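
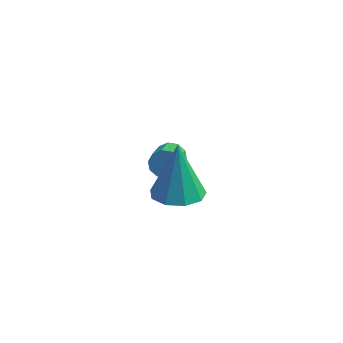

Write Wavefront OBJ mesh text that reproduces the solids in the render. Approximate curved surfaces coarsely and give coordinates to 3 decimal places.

v 2.681 -0.828 2.019
v 3.451 -0.546 1.998
v 2.519 -0.252 3.781
v 3.095 -0.144 1.834
v 2.545 -0.063 1.757
v 2.059 -0.339 1.803
v 1.864 -0.844 1.95
v 2.051 -1.341 2.129
v 2.533 -1.598 2.257
v 3.084 -1.495 2.274
v 3.446 -1.079 2.172
v 1.33 3.09 -0.706
v 1.746 2.95 -0.967
v 1.825 1.97 -0.315
v 1.41 2.11 -0.054
v 1.839 3.122 -0.72
v 1.919 2.142 -0.068
v 1.738 3.282 -0.468
v 1.818 2.302 0.185
v 1.482 3.368 -0.306
v 1.561 2.388 0.346
v 1.167 3.349 -0.298
v 1.247 2.368 0.354
v 0.915 3.23 -0.445
v 0.994 2.25 0.207
v 0.821 3.058 -0.692
v 0.901 2.078 -0.04
v 0.922 2.898 -0.945
v 1.002 1.918 -0.292
v 1.179 2.812 -1.106
v 1.258 1.832 -0.454
v 1.493 2.832 -1.114
v 1.573 1.851 -0.462
f 2 1 4
f 2 4 3
f 4 1 5
f 4 5 3
f 5 1 6
f 5 6 3
f 6 1 7
f 6 7 3
f 7 1 8
f 7 8 3
f 8 1 9
f 8 9 3
f 9 1 10
f 9 10 3
f 10 1 11
f 10 11 3
f 11 1 2
f 11 2 3
f 13 12 16
f 13 16 14
f 14 16 17
f 14 17 15
f 16 12 18
f 16 18 17
f 17 18 19
f 17 19 15
f 18 12 20
f 18 20 19
f 19 20 21
f 19 21 15
f 20 12 22
f 20 22 21
f 21 22 23
f 21 23 15
f 22 12 24
f 22 24 23
f 23 24 25
f 23 25 15
f 24 12 26
f 24 26 25
f 25 26 27
f 25 27 15
f 26 12 28
f 26 28 27
f 27 28 29
f 27 29 15
f 28 12 30
f 28 30 29
f 29 30 31
f 29 31 15
f 30 12 32
f 30 32 31
f 31 32 33
f 31 33 15
f 32 12 13
f 32 13 33
f 33 13 14
f 33 14 15



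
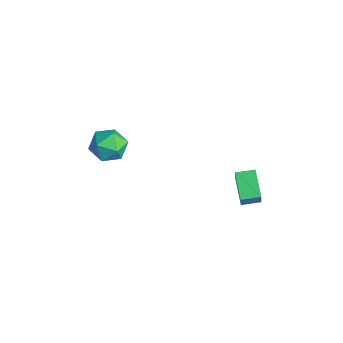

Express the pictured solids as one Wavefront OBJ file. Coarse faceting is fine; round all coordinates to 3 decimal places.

v 2.186 0.612 0.099
v 2.774 0.307 1.252
v 2.427 1.453 0.198
v 3.016 1.148 1.351
v 3.364 0.352 -0.571
v 3.953 0.047 0.582
v 3.606 1.193 -0.472
v 4.194 0.888 0.681
v -2.546 -2.896 -0.72
v -1.632 -3.179 -0.713
v -2.868 -3.901 0.413
v -1.954 -4.184 0.42
v -2.185 -3.308 0.728
v -1.987 -2.687 0.027
v -2.513 -4.393 -0.327
v -2.315 -3.772 -1.028
v -1.612 -4.105 -0.47
v -1.409 -3.434 0.182
v -3.091 -3.646 -0.482
v -2.888 -2.975 0.17
f 2 4 1
f 5 2 1
f 1 4 3
f 3 5 1
f 2 8 4
f 6 2 5
f 6 8 2
f 4 8 3
f 7 5 3
f 3 8 7
f 7 6 5
f 8 6 7
f 9 20 14
f 9 14 10
f 9 10 16
f 9 16 19
f 9 19 20
f 10 14 18
f 14 20 13
f 20 19 11
f 19 16 15
f 16 10 17
f 12 18 13
f 12 13 11
f 12 11 15
f 12 15 17
f 12 17 18
f 13 18 14
f 11 13 20
f 15 11 19
f 17 15 16
f 18 17 10



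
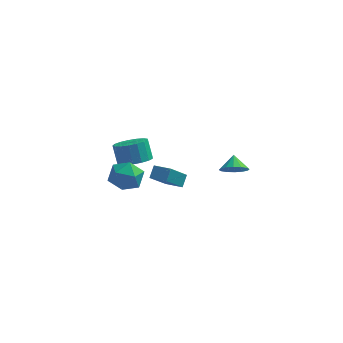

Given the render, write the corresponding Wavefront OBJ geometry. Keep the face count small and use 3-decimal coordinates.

v -0.36 -0.355 -1.751
v -0.962 -1.698 -0.352
v -0.249 0.25 -1.122
v -0.851 -1.093 0.277
v 0.691 -0.687 -1.617
v 0.089 -2.03 -0.218
v 0.802 -0.082 -0.988
v 0.2 -1.425 0.411
v -3.013 3.129 -2.708
v -2.108 3.694 -2.625
v -2.522 4.176 -1.389
v -3.427 3.611 -1.472
v -2.431 4.015 -2.858
v -2.846 4.497 -1.622
v -2.888 4.133 -3.058
v -3.303 4.615 -1.821
v -3.374 4.021 -3.177
v -3.788 4.503 -1.941
v -3.776 3.705 -3.188
v -4.191 4.186 -1.952
v -4.004 3.256 -3.09
v -4.419 3.738 -1.854
v -4.005 2.779 -2.904
v -4.419 3.261 -1.668
v -3.778 2.382 -2.674
v -4.193 2.864 -1.437
v -3.376 2.156 -2.451
v -3.791 2.638 -1.215
v -2.891 2.153 -2.287
v -3.306 2.635 -1.051
v -2.434 2.374 -2.219
v -2.848 2.855 -0.983
v -2.109 2.767 -2.264
v -2.524 3.249 -1.028
v -1.991 3.244 -2.41
v -2.406 3.725 -1.174
v 3.98 -2.523 1.768
v 4.795 -2.376 1.829
v 3.8 -1.797 2.432
v 4.659 -2.12 1.512
v 4.341 -1.972 1.263
v 3.927 -1.972 1.15
v 3.526 -2.119 1.203
v 3.248 -2.375 1.407
v 3.166 -2.67 1.708
v 3.302 -2.926 2.025
v 3.62 -3.074 2.273
v 4.034 -3.074 2.386
v 4.434 -2.927 2.334
v 4.713 -2.671 2.13
v -2.562 -3.48 1.768
v -1.734 -2.824 1.484
v -1.766 -4.836 0.956
v -0.938 -4.18 0.672
v -1.085 -4.453 1.721
v -1.576 -3.615 2.223
v -1.924 -4.045 0.217
v -2.415 -3.207 0.719
v -1.34 -3.174 0.525
v -0.821 -3.425 1.455
v -2.679 -4.235 0.985
v -2.16 -4.486 1.915
f 2 4 1
f 5 2 1
f 1 4 3
f 3 5 1
f 2 8 4
f 6 2 5
f 6 8 2
f 4 8 3
f 7 5 3
f 3 8 7
f 7 6 5
f 8 6 7
f 10 9 13
f 10 13 11
f 11 13 14
f 11 14 12
f 13 9 15
f 13 15 14
f 14 15 16
f 14 16 12
f 15 9 17
f 15 17 16
f 16 17 18
f 16 18 12
f 17 9 19
f 17 19 18
f 18 19 20
f 18 20 12
f 19 9 21
f 19 21 20
f 20 21 22
f 20 22 12
f 21 9 23
f 21 23 22
f 22 23 24
f 22 24 12
f 23 9 25
f 23 25 24
f 24 25 26
f 24 26 12
f 25 9 27
f 25 27 26
f 26 27 28
f 26 28 12
f 27 9 29
f 27 29 28
f 28 29 30
f 28 30 12
f 29 9 31
f 29 31 30
f 30 31 32
f 30 32 12
f 31 9 33
f 31 33 32
f 32 33 34
f 32 34 12
f 33 9 35
f 33 35 34
f 34 35 36
f 34 36 12
f 35 9 10
f 35 10 36
f 36 10 11
f 36 11 12
f 38 37 40
f 38 40 39
f 40 37 41
f 40 41 39
f 41 37 42
f 41 42 39
f 42 37 43
f 42 43 39
f 43 37 44
f 43 44 39
f 44 37 45
f 44 45 39
f 45 37 46
f 45 46 39
f 46 37 47
f 46 47 39
f 47 37 48
f 47 48 39
f 48 37 49
f 48 49 39
f 49 37 50
f 49 50 39
f 50 37 38
f 50 38 39
f 51 62 56
f 51 56 52
f 51 52 58
f 51 58 61
f 51 61 62
f 52 56 60
f 56 62 55
f 62 61 53
f 61 58 57
f 58 52 59
f 54 60 55
f 54 55 53
f 54 53 57
f 54 57 59
f 54 59 60
f 55 60 56
f 53 55 62
f 57 53 61
f 59 57 58
f 60 59 52



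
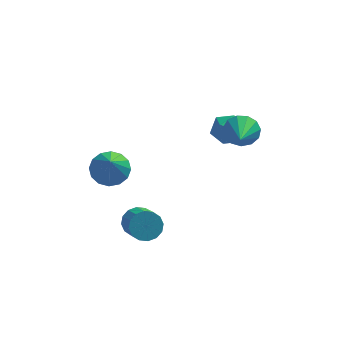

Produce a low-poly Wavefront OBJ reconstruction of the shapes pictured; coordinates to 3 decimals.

v 4.045 0.235 2.106
v 4.807 0.474 2.691
v 3.935 -1.495 2.954
v 4.345 0.635 2.96
v 3.788 0.669 2.958
v 3.313 0.565 2.685
v 3.07 0.357 2.228
v 3.137 0.109 1.732
v 3.492 -0.098 1.355
v 4.022 -0.2 1.217
v 4.56 -0.163 1.36
v 4.934 -0.001 1.74
v 5.026 0.237 2.237
v -1.25 -2.244 -3.344
v -0.546 -1.765 -3.023
v -0.086 -3.197 -1.896
v -0.79 -3.676 -2.216
v -0.906 -1.657 -2.739
v -0.446 -3.089 -1.612
v -1.358 -1.707 -2.618
v -0.898 -3.139 -1.49
v -1.781 -1.9 -2.69
v -1.321 -3.332 -1.562
v -2.062 -2.185 -2.938
v -1.602 -3.617 -1.81
v -2.126 -2.487 -3.295
v -1.666 -3.919 -2.167
v -1.954 -2.723 -3.664
v -1.494 -4.155 -2.537
v -1.594 -2.831 -3.948
v -1.134 -4.263 -2.821
v -1.142 -2.781 -4.07
v -0.682 -4.213 -2.942
v -0.719 -2.588 -3.998
v -0.259 -4.02 -2.87
v -0.438 -2.303 -3.75
v 0.022 -3.735 -2.622
v -0.374 -2.001 -3.393
v 0.086 -3.433 -2.265
v -2.621 -2.596 1.513
v -1.694 -2.149 1.769
v -2.519 -3.824 3.287
v -2.075 -1.835 2.009
v -2.601 -1.724 2.116
v -3.133 -1.847 2.061
v -3.528 -2.17 1.86
v -3.68 -2.608 1.565
v -3.548 -3.042 1.257
v -3.167 -3.357 1.017
v -2.641 -3.467 0.91
v -2.109 -3.345 0.965
v -1.714 -3.021 1.167
v -1.562 -2.583 1.461
v 2.742 3.015 0.663
v 3.641 3.428 0.25
v 3.179 1.452 0.05
v 4.078 1.865 -0.363
v 3.965 1.784 0.7
v 3.695 2.75 1.079
v 3.125 2.13 -0.779
v 2.855 3.096 -0.4
v 3.878 2.881 -0.642
v 4.397 2.668 0.272
v 2.423 2.212 0.028
v 2.942 1.999 0.942
f 2 1 4
f 2 4 3
f 4 1 5
f 4 5 3
f 5 1 6
f 5 6 3
f 6 1 7
f 6 7 3
f 7 1 8
f 7 8 3
f 8 1 9
f 8 9 3
f 9 1 10
f 9 10 3
f 10 1 11
f 10 11 3
f 11 1 12
f 11 12 3
f 12 1 13
f 12 13 3
f 13 1 2
f 13 2 3
f 15 14 18
f 15 18 16
f 16 18 19
f 16 19 17
f 18 14 20
f 18 20 19
f 19 20 21
f 19 21 17
f 20 14 22
f 20 22 21
f 21 22 23
f 21 23 17
f 22 14 24
f 22 24 23
f 23 24 25
f 23 25 17
f 24 14 26
f 24 26 25
f 25 26 27
f 25 27 17
f 26 14 28
f 26 28 27
f 27 28 29
f 27 29 17
f 28 14 30
f 28 30 29
f 29 30 31
f 29 31 17
f 30 14 32
f 30 32 31
f 31 32 33
f 31 33 17
f 32 14 34
f 32 34 33
f 33 34 35
f 33 35 17
f 34 14 36
f 34 36 35
f 35 36 37
f 35 37 17
f 36 14 38
f 36 38 37
f 37 38 39
f 37 39 17
f 38 14 15
f 38 15 39
f 39 15 16
f 39 16 17
f 41 40 43
f 41 43 42
f 43 40 44
f 43 44 42
f 44 40 45
f 44 45 42
f 45 40 46
f 45 46 42
f 46 40 47
f 46 47 42
f 47 40 48
f 47 48 42
f 48 40 49
f 48 49 42
f 49 40 50
f 49 50 42
f 50 40 51
f 50 51 42
f 51 40 52
f 51 52 42
f 52 40 53
f 52 53 42
f 53 40 41
f 53 41 42
f 54 65 59
f 54 59 55
f 54 55 61
f 54 61 64
f 54 64 65
f 55 59 63
f 59 65 58
f 65 64 56
f 64 61 60
f 61 55 62
f 57 63 58
f 57 58 56
f 57 56 60
f 57 60 62
f 57 62 63
f 58 63 59
f 56 58 65
f 60 56 64
f 62 60 61
f 63 62 55



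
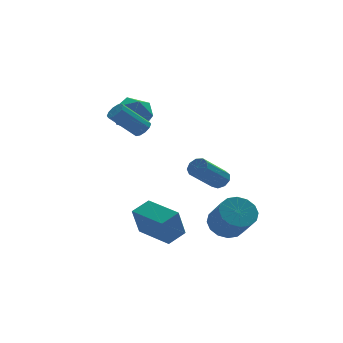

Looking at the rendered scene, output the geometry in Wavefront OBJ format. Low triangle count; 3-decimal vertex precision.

v -1.45 0.491 1.206
v -1.099 0.272 1.582
v -2.458 0.41 2.931
v -2.81 0.629 2.554
v -1.059 0.616 1.587
v -2.419 0.753 2.936
v -1.17 0.912 1.446
v -2.529 1.05 2.794
v -1.387 1.048 1.213
v -2.746 1.185 2.562
v -1.628 0.971 0.977
v -2.988 1.108 2.326
v -1.802 0.71 0.829
v -3.161 0.848 2.178
v -1.841 0.367 0.824
v -3.201 0.504 2.173
v -1.731 0.07 0.966
v -3.09 0.208 2.314
v -1.514 -0.065 1.198
v -2.873 0.072 2.547
v -1.272 0.012 1.434
v -2.632 0.149 2.783
v -1.824 -4.276 -4.523
v -2.305 -4.637 -2.965
v -2.661 -2.434 -4.354
v -3.141 -2.795 -2.796
v -0.839 -3.865 -4.124
v -1.319 -4.226 -2.566
v -1.675 -2.023 -3.955
v -2.156 -2.384 -2.397
v 1.779 -1.608 -1.863
v 2.205 -1.832 -1.506
v 0.788 -2.476 -0.219
v 0.361 -2.252 -0.577
v 2.124 -1.443 -1.401
v 0.706 -2.087 -0.114
v 1.881 -1.132 -1.513
v 0.463 -1.776 -0.226
v 1.59 -1.043 -1.789
v 0.173 -1.688 -0.502
v 1.388 -1.219 -2.099
v -0.03 -1.863 -0.813
v 1.368 -1.576 -2.3
v -0.049 -2.221 -1.013
v 1.541 -1.949 -2.296
v 0.123 -2.593 -1.009
v 1.825 -2.162 -2.09
v 0.407 -2.806 -0.803
v 2.087 -2.115 -1.778
v 0.67 -2.76 -0.491
v -0.906 3.498 1.456
v -0.339 2.686 2.092
v -2.241 2.214 1.008
v -1.674 1.402 1.644
v -2.204 2.306 2.181
v -1.379 3.1 2.458
v -1.201 1.8 0.642
v -0.376 2.594 0.919
v -0.521 1.637 1.589
v -1.141 1.949 2.541
v -1.439 2.951 0.559
v -2.059 3.263 1.511
v 1.848 -2.326 -4.547
v 2.603 -2.761 -5.058
v 2.747 -3.988 -3.805
v 1.992 -3.554 -3.293
v 2.835 -2.413 -4.744
v 2.978 -3.64 -3.491
v 2.803 -2.042 -4.377
v 2.946 -3.269 -3.124
v 2.514 -1.747 -4.056
v 2.658 -2.974 -2.802
v 2.048 -1.608 -3.866
v 2.191 -2.835 -2.612
v 1.528 -1.661 -3.858
v 1.671 -2.888 -2.605
v 1.093 -1.892 -4.035
v 1.237 -3.119 -2.782
v 0.862 -2.24 -4.349
v 1.005 -3.467 -3.096
v 0.894 -2.611 -4.716
v 1.037 -3.838 -3.463
v 1.182 -2.906 -5.038
v 1.326 -4.133 -3.784
v 1.649 -3.045 -5.228
v 1.792 -4.272 -3.974
v 2.169 -2.992 -5.235
v 2.312 -4.219 -3.982
f 2 1 5
f 2 5 3
f 3 5 6
f 3 6 4
f 5 1 7
f 5 7 6
f 6 7 8
f 6 8 4
f 7 1 9
f 7 9 8
f 8 9 10
f 8 10 4
f 9 1 11
f 9 11 10
f 10 11 12
f 10 12 4
f 11 1 13
f 11 13 12
f 12 13 14
f 12 14 4
f 13 1 15
f 13 15 14
f 14 15 16
f 14 16 4
f 15 1 17
f 15 17 16
f 16 17 18
f 16 18 4
f 17 1 19
f 17 19 18
f 18 19 20
f 18 20 4
f 19 1 21
f 19 21 20
f 20 21 22
f 20 22 4
f 21 1 2
f 21 2 22
f 22 2 3
f 22 3 4
f 24 26 23
f 27 24 23
f 23 26 25
f 25 27 23
f 24 30 26
f 28 24 27
f 28 30 24
f 26 30 25
f 29 27 25
f 25 30 29
f 29 28 27
f 30 28 29
f 32 31 35
f 32 35 33
f 33 35 36
f 33 36 34
f 35 31 37
f 35 37 36
f 36 37 38
f 36 38 34
f 37 31 39
f 37 39 38
f 38 39 40
f 38 40 34
f 39 31 41
f 39 41 40
f 40 41 42
f 40 42 34
f 41 31 43
f 41 43 42
f 42 43 44
f 42 44 34
f 43 31 45
f 43 45 44
f 44 45 46
f 44 46 34
f 45 31 47
f 45 47 46
f 46 47 48
f 46 48 34
f 47 31 49
f 47 49 48
f 48 49 50
f 48 50 34
f 49 31 32
f 49 32 50
f 50 32 33
f 50 33 34
f 51 62 56
f 51 56 52
f 51 52 58
f 51 58 61
f 51 61 62
f 52 56 60
f 56 62 55
f 62 61 53
f 61 58 57
f 58 52 59
f 54 60 55
f 54 55 53
f 54 53 57
f 54 57 59
f 54 59 60
f 55 60 56
f 53 55 62
f 57 53 61
f 59 57 58
f 60 59 52
f 64 63 67
f 64 67 65
f 65 67 68
f 65 68 66
f 67 63 69
f 67 69 68
f 68 69 70
f 68 70 66
f 69 63 71
f 69 71 70
f 70 71 72
f 70 72 66
f 71 63 73
f 71 73 72
f 72 73 74
f 72 74 66
f 73 63 75
f 73 75 74
f 74 75 76
f 74 76 66
f 75 63 77
f 75 77 76
f 76 77 78
f 76 78 66
f 77 63 79
f 77 79 78
f 78 79 80
f 78 80 66
f 79 63 81
f 79 81 80
f 80 81 82
f 80 82 66
f 81 63 83
f 81 83 82
f 82 83 84
f 82 84 66
f 83 63 85
f 83 85 84
f 84 85 86
f 84 86 66
f 85 63 87
f 85 87 86
f 86 87 88
f 86 88 66
f 87 63 64
f 87 64 88
f 88 64 65
f 88 65 66



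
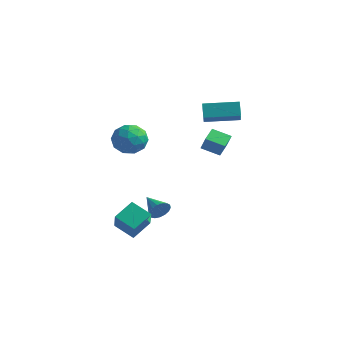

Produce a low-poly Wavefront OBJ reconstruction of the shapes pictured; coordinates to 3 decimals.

v -1.243 -4.706 -3.297
v -1.051 -3.424 -2.504
v -2.26 -3.638 -4.778
v -2.068 -2.356 -3.985
v 0.028 -4.464 -3.995
v 0.22 -3.182 -3.202
v -0.989 -3.396 -5.476
v -0.797 -2.114 -4.683
v 3.48 -0.936 1.764
v 2.449 -1.429 2.219
v 3.2 0.017 2.162
v 2.169 -0.476 2.618
v 4.031 -1.184 2.742
v 3 -1.677 3.198
v 3.751 -0.231 3.141
v 2.72 -0.724 3.596
v 0.634 1.061 3.365
v 0.209 1.46 4.274
v -0.369 2.324 2.341
v -0.794 2.723 3.25
v 2.294 2.497 3.51
v 1.869 2.896 4.419
v 1.291 3.76 2.486
v 0.866 4.159 3.395
v -3.573 0.298 1.509
v -2.627 -0.421 1.497
v -4.573 -0.999 0.503
v -3.627 -1.718 0.491
v -4.207 -1.517 1.508
v -3.589 -0.715 2.13
v -3.611 -0.705 -0.13
v -2.993 0.097 0.492
v -2.651 -1.041 0.484
v -3.019 -1.542 1.497
v -4.181 0.122 0.503
v -4.549 -0.379 1.516
v -3.013 0.053 1.592
v -4.187 -1.473 0.408
v -4.528 -1.354 1.006
v -3.972 -1.777 0.999
v -3.578 -0.12 1.963
v -3.022 -0.543 1.956
v -3.95 -1.187 1.963
v -4.178 -0.877 0.044
v -3.622 -1.3 0.037
v -3.228 0.357 1.001
v -2.672 -0.066 0.994
v -3.25 -0.233 0.037
v -2.47 -0.734 0.989
v -3.058 -1.497 0.398
v -3.048 -0.902 0.033
v -2.685 -0.43 0.398
v -2.687 -1.029 1.584
v -3.274 -1.792 0.993
v -3.615 -1.673 1.59
v -3.252 -1.202 1.956
v -2.7 -1.394 0.989
v -3.926 0.372 1.007
v -4.513 -0.391 0.416
v -3.948 -0.218 0.044
v -3.585 0.253 0.41
v -4.142 0.077 1.602
v -4.73 -0.686 1.011
v -4.515 -0.99 1.602
v -4.152 -0.518 1.967
v -4.5 -0.026 1.011
v -1.044 -0.95 -4.158
v -0.73 -0.664 -3.54
v -2.476 -0.49 -3.642
v -0.726 -0.391 -3.772
v -0.795 -0.245 -4.093
v -0.921 -0.261 -4.429
v -1.075 -0.435 -4.702
v -1.222 -0.727 -4.851
v -1.328 -1.069 -4.841
v -1.369 -1.385 -4.675
v -1.336 -1.6 -4.39
v -1.236 -1.667 -4.052
v -1.091 -1.569 -3.738
v -0.936 -1.33 -3.52
v -0.806 -1.003 -3.449
f 2 4 1
f 5 2 1
f 1 4 3
f 3 5 1
f 2 8 4
f 6 2 5
f 6 8 2
f 4 8 3
f 7 5 3
f 3 8 7
f 7 6 5
f 8 6 7
f 10 12 9
f 13 10 9
f 9 12 11
f 11 13 9
f 10 16 12
f 14 10 13
f 14 16 10
f 12 16 11
f 15 13 11
f 11 16 15
f 15 14 13
f 16 14 15
f 18 20 17
f 21 18 17
f 17 20 19
f 19 21 17
f 18 24 20
f 22 18 21
f 22 24 18
f 20 24 19
f 23 21 19
f 19 24 23
f 23 22 21
f 24 22 23
f 25 62 41
f 62 36 65
f 41 65 30
f 62 65 41
f 25 41 37
f 41 30 42
f 37 42 26
f 41 42 37
f 25 37 46
f 37 26 47
f 46 47 32
f 37 47 46
f 25 46 58
f 46 32 61
f 58 61 35
f 46 61 58
f 25 58 62
f 58 35 66
f 62 66 36
f 58 66 62
f 26 42 53
f 42 30 56
f 53 56 34
f 42 56 53
f 30 65 43
f 65 36 64
f 43 64 29
f 65 64 43
f 36 66 63
f 66 35 59
f 63 59 27
f 66 59 63
f 35 61 60
f 61 32 48
f 60 48 31
f 61 48 60
f 32 47 52
f 47 26 49
f 52 49 33
f 47 49 52
f 28 54 40
f 54 34 55
f 40 55 29
f 54 55 40
f 28 40 38
f 40 29 39
f 38 39 27
f 40 39 38
f 28 38 45
f 38 27 44
f 45 44 31
f 38 44 45
f 28 45 50
f 45 31 51
f 50 51 33
f 45 51 50
f 28 50 54
f 50 33 57
f 54 57 34
f 50 57 54
f 29 55 43
f 55 34 56
f 43 56 30
f 55 56 43
f 27 39 63
f 39 29 64
f 63 64 36
f 39 64 63
f 31 44 60
f 44 27 59
f 60 59 35
f 44 59 60
f 33 51 52
f 51 31 48
f 52 48 32
f 51 48 52
f 34 57 53
f 57 33 49
f 53 49 26
f 57 49 53
f 68 67 70
f 68 70 69
f 70 67 71
f 70 71 69
f 71 67 72
f 71 72 69
f 72 67 73
f 72 73 69
f 73 67 74
f 73 74 69
f 74 67 75
f 74 75 69
f 75 67 76
f 75 76 69
f 76 67 77
f 76 77 69
f 77 67 78
f 77 78 69
f 78 67 79
f 78 79 69
f 79 67 80
f 79 80 69
f 80 67 81
f 80 81 69
f 81 67 68
f 81 68 69



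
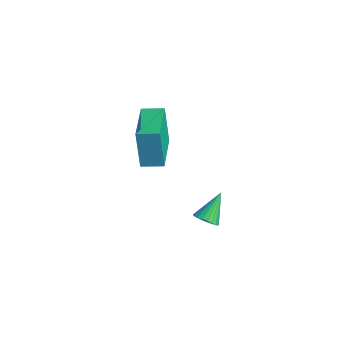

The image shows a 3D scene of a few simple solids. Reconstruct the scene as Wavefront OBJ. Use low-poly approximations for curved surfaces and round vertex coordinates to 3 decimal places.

v 3.965 1.572 -0.218
v 4.233 1.249 0.167
v 3.555 2.468 0.818
v 4.394 1.39 0.11
v 4.491 1.559 0.002
v 4.507 1.73 -0.14
v 4.441 1.876 -0.293
v 4.303 1.977 -0.435
v 4.113 2.016 -0.544
v 3.9 1.987 -0.603
v 3.698 1.896 -0.604
v 3.536 1.754 -0.546
v 3.439 1.586 -0.438
v 3.423 1.415 -0.297
v 3.489 1.268 -0.143
v 3.628 1.167 -0.002
v 3.818 1.128 0.107
v 4.03 1.157 0.167
v -0.31 0.773 -0.066
v -0.57 0.701 1.915
v -2.053 1.873 -0.255
v -2.314 1.801 1.726
v 0.214 1.619 0.034
v -0.047 1.547 2.015
v -1.53 2.719 -0.155
v -1.79 2.647 1.826
f 2 1 4
f 2 4 3
f 4 1 5
f 4 5 3
f 5 1 6
f 5 6 3
f 6 1 7
f 6 7 3
f 7 1 8
f 7 8 3
f 8 1 9
f 8 9 3
f 9 1 10
f 9 10 3
f 10 1 11
f 10 11 3
f 11 1 12
f 11 12 3
f 12 1 13
f 12 13 3
f 13 1 14
f 13 14 3
f 14 1 15
f 14 15 3
f 15 1 16
f 15 16 3
f 16 1 17
f 16 17 3
f 17 1 18
f 17 18 3
f 18 1 2
f 18 2 3
f 20 22 19
f 23 20 19
f 19 22 21
f 21 23 19
f 20 26 22
f 24 20 23
f 24 26 20
f 22 26 21
f 25 23 21
f 21 26 25
f 25 24 23
f 26 24 25



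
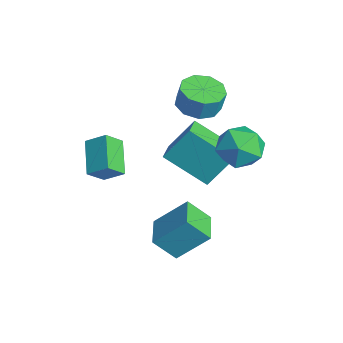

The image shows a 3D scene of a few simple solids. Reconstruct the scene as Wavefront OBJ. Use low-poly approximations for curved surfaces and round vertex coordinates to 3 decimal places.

v -1.169 0.099 2.533
v -0.296 -0.202 2.421
v -0.119 -0.06 3.415
v -0.991 0.241 3.527
v -0.321 0.428 2.335
v -0.144 0.57 3.329
v -0.744 0.903 2.342
v -0.566 1.046 3.336
v -1.365 1.003 2.438
v -1.187 1.146 3.432
v -1.894 0.679 2.579
v -1.717 0.822 3.573
v -2.084 0.084 2.698
v -1.907 0.226 3.692
v -1.845 -0.505 2.74
v -1.668 -0.362 3.734
v -1.29 -0.811 2.685
v -1.113 -0.668 3.679
v -0.678 -0.691 2.559
v -0.501 -0.549 3.553
v 2.01 0.708 3.549
v 2.746 1.213 2.973
v 2.774 -0.793 3.207
v 3.51 -0.288 2.631
v 3.484 -0.165 3.686
v 3.012 0.762 3.897
v 2.508 -0.342 2.283
v 2.036 0.585 2.494
v 3.053 0.564 2.191
v 3.657 0.674 3.058
v 1.863 -0.254 3.122
v 2.467 -0.144 3.989
v -0.384 -4.05 -0.143
v -0.219 -4.781 0.578
v -1.767 -3.636 0.591
v -1.602 -4.367 1.313
v 0.122 -3.373 0.427
v 0.287 -4.104 1.149
v -1.261 -2.959 1.162
v -1.096 -3.69 1.883
v 2.278 -2.083 -2.023
v 1.909 -2.884 -1.096
v 2.716 -0.891 -0.819
v 2.346 -1.693 0.108
v 3.554 -2.607 -1.968
v 3.184 -3.409 -1.041
v 3.991 -1.416 -0.764
v 3.622 -2.217 0.163
v -0.93 -1.445 -0.03
v -0.747 -0.416 1.399
v -1.868 -0.854 -0.336
v -1.685 0.175 1.093
v 0.305 -0.075 -1.173
v 0.488 0.954 0.256
v -0.633 0.516 -1.479
v -0.45 1.545 -0.05
f 2 1 5
f 2 5 3
f 3 5 6
f 3 6 4
f 5 1 7
f 5 7 6
f 6 7 8
f 6 8 4
f 7 1 9
f 7 9 8
f 8 9 10
f 8 10 4
f 9 1 11
f 9 11 10
f 10 11 12
f 10 12 4
f 11 1 13
f 11 13 12
f 12 13 14
f 12 14 4
f 13 1 15
f 13 15 14
f 14 15 16
f 14 16 4
f 15 1 17
f 15 17 16
f 16 17 18
f 16 18 4
f 17 1 19
f 17 19 18
f 18 19 20
f 18 20 4
f 19 1 2
f 19 2 20
f 20 2 3
f 20 3 4
f 21 32 26
f 21 26 22
f 21 22 28
f 21 28 31
f 21 31 32
f 22 26 30
f 26 32 25
f 32 31 23
f 31 28 27
f 28 22 29
f 24 30 25
f 24 25 23
f 24 23 27
f 24 27 29
f 24 29 30
f 25 30 26
f 23 25 32
f 27 23 31
f 29 27 28
f 30 29 22
f 34 36 33
f 37 34 33
f 33 36 35
f 35 37 33
f 34 40 36
f 38 34 37
f 38 40 34
f 36 40 35
f 39 37 35
f 35 40 39
f 39 38 37
f 40 38 39
f 42 44 41
f 45 42 41
f 41 44 43
f 43 45 41
f 42 48 44
f 46 42 45
f 46 48 42
f 44 48 43
f 47 45 43
f 43 48 47
f 47 46 45
f 48 46 47
f 50 52 49
f 53 50 49
f 49 52 51
f 51 53 49
f 50 56 52
f 54 50 53
f 54 56 50
f 52 56 51
f 55 53 51
f 51 56 55
f 55 54 53
f 56 54 55



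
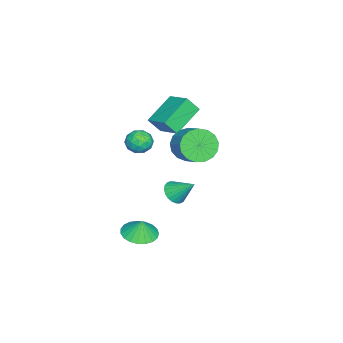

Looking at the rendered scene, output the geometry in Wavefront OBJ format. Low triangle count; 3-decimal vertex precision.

v 0.657 0.705 1.733
v 0.913 0.107 2.583
v -0.959 1.384 2.696
v -0.703 0.787 3.546
v 1.503 1.893 2.314
v 1.759 1.296 3.164
v -0.113 2.573 3.277
v 0.143 1.975 4.127
v 3.634 0.554 -4.176
v 4.615 0.37 -4.234
v 3.726 0.726 -3.184
v 4.6 0.779 -4.304
v 4.418 1.15 -4.351
v 4.1 1.418 -4.368
v 3.702 1.536 -4.352
v 3.292 1.485 -4.305
v 2.941 1.272 -4.236
v 2.71 0.936 -4.156
v 2.639 0.533 -4.08
v 2.74 0.135 -4.02
v 2.995 -0.192 -3.987
v 3.361 -0.389 -3.987
v 3.774 -0.424 -4.019
v 4.163 -0.289 -4.079
v 4.461 -0.008 -4.155
v 3.866 1.094 2.397
v 4.531 0.9 2.726
v 3.249 0.44 3.254
v 3.914 0.246 3.583
v 3.668 0.972 3.616
v 4.049 1.376 3.087
v 3.731 -0.036 2.893
v 4.112 0.368 2.364
v 4.448 0.201 3.033
v 4.409 0.824 3.48
v 3.371 0.516 2.5
v 3.332 1.139 2.947
v 4.252 1.054 2.486
v 3.528 0.286 3.494
v 3.383 0.712 3.513
v 3.774 0.598 3.707
v 3.969 1.334 2.698
v 4.36 1.22 2.892
v 3.853 1.262 3.415
v 3.42 0.12 3.088
v 3.811 0.006 3.282
v 4.006 0.742 2.273
v 4.397 0.628 2.467
v 3.927 0.078 2.565
v 4.594 0.529 2.86
v 4.232 0.145 3.364
v 4.124 -0.021 2.959
v 4.348 0.217 2.647
v 4.571 0.895 3.123
v 4.209 0.511 3.627
v 4.064 0.938 3.646
v 4.288 1.175 3.335
v 4.523 0.485 3.304
v 3.571 0.829 2.353
v 3.209 0.445 2.857
v 3.492 0.165 2.645
v 3.716 0.402 2.334
v 3.548 1.195 2.616
v 3.186 0.811 3.12
v 3.432 1.123 3.333
v 3.656 1.361 3.021
v 3.257 0.855 2.676
v 1.281 2.461 1.452
v 1.832 1.605 1.709
v 2.79 2.443 2.444
v 2.239 3.299 2.188
v 2.035 1.753 1.274
v 2.994 2.591 2.009
v 2.066 2.064 0.88
v 3.025 2.901 1.615
v 1.917 2.465 0.617
v 2.876 3.303 1.353
v 1.622 2.866 0.546
v 2.581 3.703 1.281
v 1.249 3.174 0.682
v 2.208 4.011 1.417
v 0.883 3.318 0.994
v 1.842 4.156 1.729
v 0.608 3.267 1.412
v 1.567 4.104 2.147
v 0.487 3.031 1.839
v 1.446 3.868 2.574
v 0.548 2.664 2.177
v 1.507 3.501 2.912
v 0.777 2.251 2.349
v 1.736 3.088 3.084
v 1.121 1.886 2.316
v 2.08 2.723 3.051
v 1.502 1.653 2.085
v 2.46 2.49 2.82
v -0.611 1.078 -3.895
v -0.229 1.49 -4.421
v -0.429 2.222 -2.865
v -0.511 1.58 -4.47
v -0.809 1.593 -4.432
v -1.076 1.527 -4.312
v -1.273 1.394 -4.129
v -1.369 1.212 -3.91
v -1.35 1.01 -3.688
v -1.218 0.818 -3.498
v -0.993 0.665 -3.369
v -0.711 0.576 -3.319
v -0.413 0.563 -3.357
v -0.146 0.628 -3.477
v 0.051 0.762 -3.661
v 0.147 0.944 -3.88
v 0.128 1.146 -4.101
v -0.004 1.338 -4.291
f 2 4 1
f 5 2 1
f 1 4 3
f 3 5 1
f 2 8 4
f 6 2 5
f 6 8 2
f 4 8 3
f 7 5 3
f 3 8 7
f 7 6 5
f 8 6 7
f 10 9 12
f 10 12 11
f 12 9 13
f 12 13 11
f 13 9 14
f 13 14 11
f 14 9 15
f 14 15 11
f 15 9 16
f 15 16 11
f 16 9 17
f 16 17 11
f 17 9 18
f 17 18 11
f 18 9 19
f 18 19 11
f 19 9 20
f 19 20 11
f 20 9 21
f 20 21 11
f 21 9 22
f 21 22 11
f 22 9 23
f 22 23 11
f 23 9 24
f 23 24 11
f 24 9 25
f 24 25 11
f 25 9 10
f 25 10 11
f 26 63 42
f 63 37 66
f 42 66 31
f 63 66 42
f 26 42 38
f 42 31 43
f 38 43 27
f 42 43 38
f 26 38 47
f 38 27 48
f 47 48 33
f 38 48 47
f 26 47 59
f 47 33 62
f 59 62 36
f 47 62 59
f 26 59 63
f 59 36 67
f 63 67 37
f 59 67 63
f 27 43 54
f 43 31 57
f 54 57 35
f 43 57 54
f 31 66 44
f 66 37 65
f 44 65 30
f 66 65 44
f 37 67 64
f 67 36 60
f 64 60 28
f 67 60 64
f 36 62 61
f 62 33 49
f 61 49 32
f 62 49 61
f 33 48 53
f 48 27 50
f 53 50 34
f 48 50 53
f 29 55 41
f 55 35 56
f 41 56 30
f 55 56 41
f 29 41 39
f 41 30 40
f 39 40 28
f 41 40 39
f 29 39 46
f 39 28 45
f 46 45 32
f 39 45 46
f 29 46 51
f 46 32 52
f 51 52 34
f 46 52 51
f 29 51 55
f 51 34 58
f 55 58 35
f 51 58 55
f 30 56 44
f 56 35 57
f 44 57 31
f 56 57 44
f 28 40 64
f 40 30 65
f 64 65 37
f 40 65 64
f 32 45 61
f 45 28 60
f 61 60 36
f 45 60 61
f 34 52 53
f 52 32 49
f 53 49 33
f 52 49 53
f 35 58 54
f 58 34 50
f 54 50 27
f 58 50 54
f 69 68 72
f 69 72 70
f 70 72 73
f 70 73 71
f 72 68 74
f 72 74 73
f 73 74 75
f 73 75 71
f 74 68 76
f 74 76 75
f 75 76 77
f 75 77 71
f 76 68 78
f 76 78 77
f 77 78 79
f 77 79 71
f 78 68 80
f 78 80 79
f 79 80 81
f 79 81 71
f 80 68 82
f 80 82 81
f 81 82 83
f 81 83 71
f 82 68 84
f 82 84 83
f 83 84 85
f 83 85 71
f 84 68 86
f 84 86 85
f 85 86 87
f 85 87 71
f 86 68 88
f 86 88 87
f 87 88 89
f 87 89 71
f 88 68 90
f 88 90 89
f 89 90 91
f 89 91 71
f 90 68 92
f 90 92 91
f 91 92 93
f 91 93 71
f 92 68 94
f 92 94 93
f 93 94 95
f 93 95 71
f 94 68 69
f 94 69 95
f 95 69 70
f 95 70 71
f 97 96 99
f 97 99 98
f 99 96 100
f 99 100 98
f 100 96 101
f 100 101 98
f 101 96 102
f 101 102 98
f 102 96 103
f 102 103 98
f 103 96 104
f 103 104 98
f 104 96 105
f 104 105 98
f 105 96 106
f 105 106 98
f 106 96 107
f 106 107 98
f 107 96 108
f 107 108 98
f 108 96 109
f 108 109 98
f 109 96 110
f 109 110 98
f 110 96 111
f 110 111 98
f 111 96 112
f 111 112 98
f 112 96 113
f 112 113 98
f 113 96 97
f 113 97 98



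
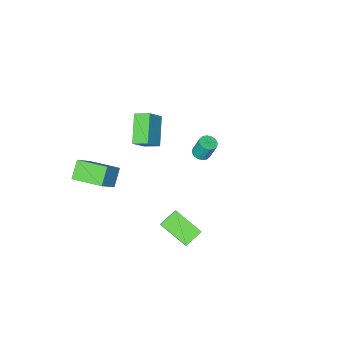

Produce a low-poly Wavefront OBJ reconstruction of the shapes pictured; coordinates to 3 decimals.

v 3.114 -4.872 -1.313
v 4.23 -4.5 -0.156
v 2.211 -3.089 -1.016
v 3.327 -2.717 0.141
v 3.893 -4.323 -2.241
v 5.009 -3.951 -1.084
v 2.99 -2.54 -1.944
v 4.106 -2.168 -0.787
v -3.85 -3.254 -3.442
v -3.357 -2.93 -3.465
v -3.578 -2.502 -2.161
v -4.07 -2.826 -2.138
v -3.579 -2.744 -3.563
v -3.799 -2.316 -2.259
v -3.873 -2.695 -3.629
v -4.093 -2.267 -2.325
v -4.161 -2.795 -3.645
v -4.381 -2.368 -2.341
v -4.366 -3.019 -3.606
v -4.586 -2.591 -2.302
v -4.432 -3.305 -3.524
v -4.652 -2.878 -2.219
v -4.342 -3.578 -3.419
v -4.563 -3.15 -2.115
v -4.121 -3.764 -3.321
v -4.341 -3.336 -2.017
v -3.827 -3.813 -3.255
v -4.047 -3.385 -1.951
v -3.539 -3.712 -3.239
v -3.759 -3.285 -1.935
v -3.334 -3.489 -3.278
v -3.554 -3.061 -1.974
v -3.268 -3.202 -3.361
v -3.488 -2.775 -2.056
v 2.677 1.594 -2.119
v 1.578 1.542 -1.547
v 2.115 3.263 -3.045
v 1.016 3.211 -2.473
v 3.364 2.609 -0.707
v 2.265 2.557 -0.135
v 2.802 4.278 -1.633
v 1.703 4.226 -1.061
v 0.703 -1.145 1.881
v -0.322 -2.399 3.089
v 1.675 -0.935 2.923
v 0.65 -2.189 4.131
v 1.25 -1.931 1.529
v 0.225 -3.185 2.737
v 2.222 -1.721 2.571
v 1.197 -2.975 3.779
f 2 4 1
f 5 2 1
f 1 4 3
f 3 5 1
f 2 8 4
f 6 2 5
f 6 8 2
f 4 8 3
f 7 5 3
f 3 8 7
f 7 6 5
f 8 6 7
f 10 9 13
f 10 13 11
f 11 13 14
f 11 14 12
f 13 9 15
f 13 15 14
f 14 15 16
f 14 16 12
f 15 9 17
f 15 17 16
f 16 17 18
f 16 18 12
f 17 9 19
f 17 19 18
f 18 19 20
f 18 20 12
f 19 9 21
f 19 21 20
f 20 21 22
f 20 22 12
f 21 9 23
f 21 23 22
f 22 23 24
f 22 24 12
f 23 9 25
f 23 25 24
f 24 25 26
f 24 26 12
f 25 9 27
f 25 27 26
f 26 27 28
f 26 28 12
f 27 9 29
f 27 29 28
f 28 29 30
f 28 30 12
f 29 9 31
f 29 31 30
f 30 31 32
f 30 32 12
f 31 9 33
f 31 33 32
f 32 33 34
f 32 34 12
f 33 9 10
f 33 10 34
f 34 10 11
f 34 11 12
f 36 38 35
f 39 36 35
f 35 38 37
f 37 39 35
f 36 42 38
f 40 36 39
f 40 42 36
f 38 42 37
f 41 39 37
f 37 42 41
f 41 40 39
f 42 40 41
f 44 46 43
f 47 44 43
f 43 46 45
f 45 47 43
f 44 50 46
f 48 44 47
f 48 50 44
f 46 50 45
f 49 47 45
f 45 50 49
f 49 48 47
f 50 48 49



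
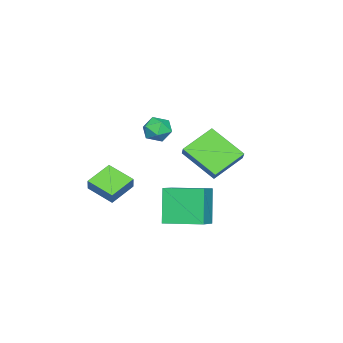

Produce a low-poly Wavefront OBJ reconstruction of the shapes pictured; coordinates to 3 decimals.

v 2.319 -2.29 -1.652
v 2.667 -2.107 -0.944
v 2.597 -0.862 -2.157
v 2.944 -0.679 -1.449
v 3.656 -2.741 -2.191
v 4.003 -2.558 -1.483
v 3.933 -1.313 -2.696
v 4.281 -1.13 -1.988
v 4.283 4.046 0.344
v 3.984 2.312 1.472
v 2.869 4.841 1.191
v 2.57 3.107 2.319
v 4.79 4.333 0.921
v 4.491 2.599 2.049
v 3.376 5.128 1.768
v 3.077 3.394 2.896
v -0.236 -0.304 0.317
v 0.342 0.11 0.726
v 0.318 -1.45 0.694
v 0.896 -1.036 1.103
v 0.12 -1.029 1.37
v -0.222 -0.321 1.137
v 0.882 -1.019 0.283
v 0.54 -0.311 0.05
v 1.033 -0.332 0.705
v 0.562 -0.338 1.377
v 0.098 -1.002 0.043
v -0.373 -1.008 0.715
v 2.854 1.225 -3.994
v 1.962 0.842 -2.166
v 2.548 3.214 -3.727
v 1.656 2.831 -1.898
v 4.064 1.329 -3.382
v 3.172 0.946 -1.553
v 3.758 3.318 -3.114
v 2.866 2.935 -1.286
f 2 4 1
f 5 2 1
f 1 4 3
f 3 5 1
f 2 8 4
f 6 2 5
f 6 8 2
f 4 8 3
f 7 5 3
f 3 8 7
f 7 6 5
f 8 6 7
f 10 12 9
f 13 10 9
f 9 12 11
f 11 13 9
f 10 16 12
f 14 10 13
f 14 16 10
f 12 16 11
f 15 13 11
f 11 16 15
f 15 14 13
f 16 14 15
f 17 28 22
f 17 22 18
f 17 18 24
f 17 24 27
f 17 27 28
f 18 22 26
f 22 28 21
f 28 27 19
f 27 24 23
f 24 18 25
f 20 26 21
f 20 21 19
f 20 19 23
f 20 23 25
f 20 25 26
f 21 26 22
f 19 21 28
f 23 19 27
f 25 23 24
f 26 25 18
f 30 32 29
f 33 30 29
f 29 32 31
f 31 33 29
f 30 36 32
f 34 30 33
f 34 36 30
f 32 36 31
f 35 33 31
f 31 36 35
f 35 34 33
f 36 34 35



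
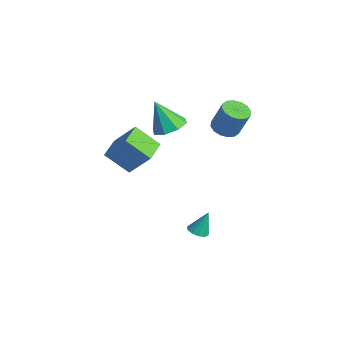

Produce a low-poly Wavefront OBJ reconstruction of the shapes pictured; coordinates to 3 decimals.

v -1.386 -3.815 0.766
v -2.321 -4.87 1.932
v -2.455 -2.728 0.892
v -3.39 -3.783 2.059
v -0.37 -2.997 2.321
v -1.305 -4.052 3.488
v -1.439 -1.91 2.448
v -2.374 -2.965 3.614
v 0.032 -0.328 -4.364
v 0.544 0.043 -4.553
v 0.128 0.268 -2.936
v 0.238 0.245 -4.617
v -0.133 0.265 -4.601
v -0.451 0.097 -4.509
v -0.616 -0.207 -4.371
v -0.575 -0.549 -4.231
v -0.342 -0.821 -4.133
v 0.011 -0.936 -4.108
v 0.37 -0.859 -4.164
v 0.622 -0.613 -4.284
v 0.687 -0.277 -4.429
v -1.387 2.017 2.642
v -0.834 2.594 2.324
v -0.28 2.999 4.02
v -0.833 2.423 4.338
v -1.21 2.821 2.392
v -0.657 3.226 4.089
v -1.634 2.833 2.528
v -1.08 3.238 4.224
v -1.992 2.627 2.694
v -1.438 3.032 4.39
v -2.187 2.257 2.846
v -1.634 2.662 4.542
v -2.168 1.823 2.943
v -1.615 2.228 4.64
v -1.94 1.441 2.96
v -1.386 1.846 4.656
v -1.563 1.214 2.891
v -1.01 1.619 4.588
v -1.14 1.202 2.756
v -0.586 1.607 4.452
v -0.782 1.408 2.59
v -0.228 1.813 4.286
v -0.586 1.778 2.438
v -0.033 2.183 4.134
v -0.605 2.212 2.34
v -0.052 2.617 4.037
v -3.159 -0.505 2.377
v -2.159 -0.477 2.756
v -3.841 -1.115 4.223
v -2.549 0.237 2.848
v -3.296 0.517 2.664
v -3.963 0.198 2.312
v -4.159 -0.533 1.998
v -3.769 -1.247 1.906
v -3.022 -1.526 2.09
v -2.355 -1.207 2.442
f 2 4 1
f 5 2 1
f 1 4 3
f 3 5 1
f 2 8 4
f 6 2 5
f 6 8 2
f 4 8 3
f 7 5 3
f 3 8 7
f 7 6 5
f 8 6 7
f 10 9 12
f 10 12 11
f 12 9 13
f 12 13 11
f 13 9 14
f 13 14 11
f 14 9 15
f 14 15 11
f 15 9 16
f 15 16 11
f 16 9 17
f 16 17 11
f 17 9 18
f 17 18 11
f 18 9 19
f 18 19 11
f 19 9 20
f 19 20 11
f 20 9 21
f 20 21 11
f 21 9 10
f 21 10 11
f 23 22 26
f 23 26 24
f 24 26 27
f 24 27 25
f 26 22 28
f 26 28 27
f 27 28 29
f 27 29 25
f 28 22 30
f 28 30 29
f 29 30 31
f 29 31 25
f 30 22 32
f 30 32 31
f 31 32 33
f 31 33 25
f 32 22 34
f 32 34 33
f 33 34 35
f 33 35 25
f 34 22 36
f 34 36 35
f 35 36 37
f 35 37 25
f 36 22 38
f 36 38 37
f 37 38 39
f 37 39 25
f 38 22 40
f 38 40 39
f 39 40 41
f 39 41 25
f 40 22 42
f 40 42 41
f 41 42 43
f 41 43 25
f 42 22 44
f 42 44 43
f 43 44 45
f 43 45 25
f 44 22 46
f 44 46 45
f 45 46 47
f 45 47 25
f 46 22 23
f 46 23 47
f 47 23 24
f 47 24 25
f 49 48 51
f 49 51 50
f 51 48 52
f 51 52 50
f 52 48 53
f 52 53 50
f 53 48 54
f 53 54 50
f 54 48 55
f 54 55 50
f 55 48 56
f 55 56 50
f 56 48 57
f 56 57 50
f 57 48 49
f 57 49 50



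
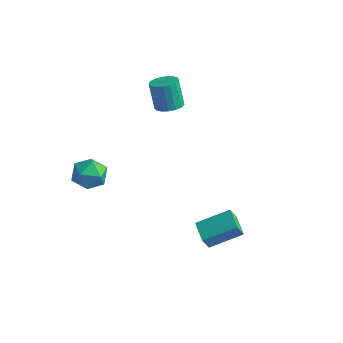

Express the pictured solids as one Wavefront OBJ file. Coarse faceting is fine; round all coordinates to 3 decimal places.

v -1.616 3.783 1.48
v -1.035 4.06 1.628
v -1.484 4.314 2.909
v -2.064 4.037 2.76
v -1.208 4.301 1.52
v -1.657 4.555 2.8
v -1.475 4.423 1.402
v -1.923 4.677 2.682
v -1.773 4.399 1.303
v -2.222 4.653 2.583
v -2.036 4.233 1.243
v -2.485 4.487 2.523
v -2.202 3.965 1.238
v -2.651 4.219 2.518
v -2.234 3.655 1.289
v -2.683 3.909 2.569
v -2.124 3.374 1.383
v -2.573 3.628 2.663
v -1.898 3.187 1.499
v -2.347 3.441 2.779
v -1.607 3.136 1.611
v -2.056 3.39 2.891
v -1.318 3.234 1.693
v -1.767 3.488 2.973
v -1.097 3.457 1.726
v -1.546 3.711 3.006
v -0.995 3.756 1.703
v -1.444 4.009 2.983
v 1.755 0.995 -3.197
v 1.636 0.641 -2.455
v 2.837 2.006 -2.54
v 2.718 1.653 -1.799
v 2.522 0.307 -3.401
v 2.403 -0.046 -2.66
v 3.604 1.319 -2.745
v 3.485 0.965 -2.003
v -2.777 -0.063 -0.694
v -2.112 -0.61 -0.656
v -3.448 -0.81 0.276
v -2.783 -1.357 0.314
v -2.696 -0.552 0.61
v -2.281 -0.091 0.011
v -3.279 -1.329 -0.391
v -2.864 -0.868 -0.99
v -2.422 -1.393 -0.469
v -2.062 -0.913 0.15
v -3.498 -0.507 -0.53
v -3.138 -0.027 0.089
f 2 1 5
f 2 5 3
f 3 5 6
f 3 6 4
f 5 1 7
f 5 7 6
f 6 7 8
f 6 8 4
f 7 1 9
f 7 9 8
f 8 9 10
f 8 10 4
f 9 1 11
f 9 11 10
f 10 11 12
f 10 12 4
f 11 1 13
f 11 13 12
f 12 13 14
f 12 14 4
f 13 1 15
f 13 15 14
f 14 15 16
f 14 16 4
f 15 1 17
f 15 17 16
f 16 17 18
f 16 18 4
f 17 1 19
f 17 19 18
f 18 19 20
f 18 20 4
f 19 1 21
f 19 21 20
f 20 21 22
f 20 22 4
f 21 1 23
f 21 23 22
f 22 23 24
f 22 24 4
f 23 1 25
f 23 25 24
f 24 25 26
f 24 26 4
f 25 1 27
f 25 27 26
f 26 27 28
f 26 28 4
f 27 1 2
f 27 2 28
f 28 2 3
f 28 3 4
f 30 32 29
f 33 30 29
f 29 32 31
f 31 33 29
f 30 36 32
f 34 30 33
f 34 36 30
f 32 36 31
f 35 33 31
f 31 36 35
f 35 34 33
f 36 34 35
f 37 48 42
f 37 42 38
f 37 38 44
f 37 44 47
f 37 47 48
f 38 42 46
f 42 48 41
f 48 47 39
f 47 44 43
f 44 38 45
f 40 46 41
f 40 41 39
f 40 39 43
f 40 43 45
f 40 45 46
f 41 46 42
f 39 41 48
f 43 39 47
f 45 43 44
f 46 45 38



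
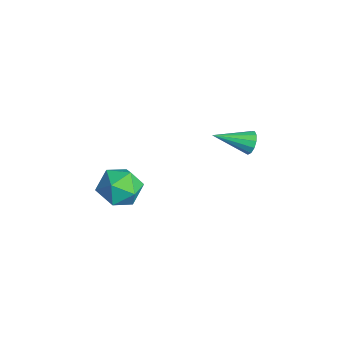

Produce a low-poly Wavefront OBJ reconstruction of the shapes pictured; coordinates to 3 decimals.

v -3.057 2.76 -1.104
v -2.65 2.858 -0.66
v -3.423 1.16 -0.416
v -2.95 2.977 -0.544
v -3.285 3.027 -0.605
v -3.547 2.992 -0.824
v -3.654 2.884 -1.133
v -3.571 2.737 -1.432
v -3.325 2.597 -1.627
v -2.994 2.509 -1.656
v -2.683 2.5 -1.51
v -2.491 2.575 -1.235
v -2.479 2.708 -0.918
v -3.131 -1.977 -2.556
v -2.652 -2.63 -3.291
v -3.848 -3.39 -1.769
v -3.369 -4.043 -2.504
v -2.762 -3.515 -1.763
v -2.319 -2.642 -2.249
v -4.181 -3.378 -2.811
v -3.738 -2.505 -3.297
v -3.301 -3.495 -3.448
v -2.424 -3.58 -2.801
v -4.076 -2.44 -2.259
v -3.199 -2.525 -1.612
f 2 1 4
f 2 4 3
f 4 1 5
f 4 5 3
f 5 1 6
f 5 6 3
f 6 1 7
f 6 7 3
f 7 1 8
f 7 8 3
f 8 1 9
f 8 9 3
f 9 1 10
f 9 10 3
f 10 1 11
f 10 11 3
f 11 1 12
f 11 12 3
f 12 1 13
f 12 13 3
f 13 1 2
f 13 2 3
f 14 25 19
f 14 19 15
f 14 15 21
f 14 21 24
f 14 24 25
f 15 19 23
f 19 25 18
f 25 24 16
f 24 21 20
f 21 15 22
f 17 23 18
f 17 18 16
f 17 16 20
f 17 20 22
f 17 22 23
f 18 23 19
f 16 18 25
f 20 16 24
f 22 20 21
f 23 22 15



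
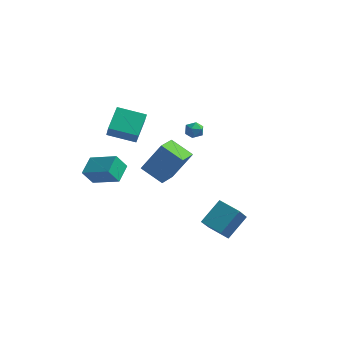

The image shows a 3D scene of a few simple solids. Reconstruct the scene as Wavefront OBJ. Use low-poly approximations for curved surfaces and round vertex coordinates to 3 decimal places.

v -2.418 -4.017 1.817
v -2.394 -2.848 2.287
v -4.076 -3.699 1.11
v -4.052 -2.53 1.58
v -1.948 -3.65 0.88
v -1.924 -2.481 1.35
v -3.606 -3.332 0.173
v -3.582 -2.163 0.643
v -0.462 4.437 0.727
v 0.161 4.348 0.683
v -0.621 3.472 0.437
v 0.002 3.383 0.393
v -0.265 3.463 0.958
v -0.167 4.06 1.138
v -0.293 3.76 -0.018
v -0.195 4.357 0.162
v 0.265 3.93 0.222
v 0.282 3.746 0.825
v -0.742 4.074 0.295
v -0.725 3.89 0.898
v -3.56 -1.303 2.763
v -3.572 0.107 3.6
v -1.923 -1.042 2.344
v -1.934 0.368 3.181
v -3.226 -1.868 3.719
v -3.237 -0.458 4.556
v -1.588 -1.607 3.3
v -1.6 -0.197 4.137
v 2.008 -0.189 -4.435
v 1.927 -1.326 -3.16
v 2.678 1.021 -3.315
v 2.597 -0.116 -2.039
v 3.303 -0.624 -4.741
v 3.222 -1.761 -3.465
v 3.973 0.586 -3.62
v 3.892 -0.551 -2.345
v -0.782 1.713 -2.109
v -0.898 0.285 -1.7
v -2.165 2.031 -1.391
v -2.281 0.603 -0.982
v 0.281 2.157 -0.258
v 0.165 0.729 0.151
v -1.102 2.475 0.46
v -1.218 1.047 0.869
f 2 4 1
f 5 2 1
f 1 4 3
f 3 5 1
f 2 8 4
f 6 2 5
f 6 8 2
f 4 8 3
f 7 5 3
f 3 8 7
f 7 6 5
f 8 6 7
f 9 20 14
f 9 14 10
f 9 10 16
f 9 16 19
f 9 19 20
f 10 14 18
f 14 20 13
f 20 19 11
f 19 16 15
f 16 10 17
f 12 18 13
f 12 13 11
f 12 11 15
f 12 15 17
f 12 17 18
f 13 18 14
f 11 13 20
f 15 11 19
f 17 15 16
f 18 17 10
f 22 24 21
f 25 22 21
f 21 24 23
f 23 25 21
f 22 28 24
f 26 22 25
f 26 28 22
f 24 28 23
f 27 25 23
f 23 28 27
f 27 26 25
f 28 26 27
f 30 32 29
f 33 30 29
f 29 32 31
f 31 33 29
f 30 36 32
f 34 30 33
f 34 36 30
f 32 36 31
f 35 33 31
f 31 36 35
f 35 34 33
f 36 34 35
f 38 40 37
f 41 38 37
f 37 40 39
f 39 41 37
f 38 44 40
f 42 38 41
f 42 44 38
f 40 44 39
f 43 41 39
f 39 44 43
f 43 42 41
f 44 42 43



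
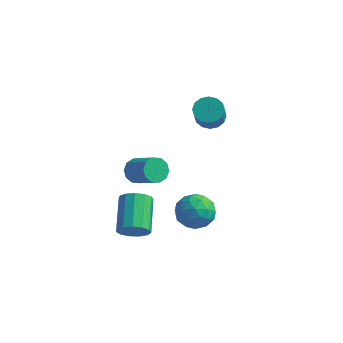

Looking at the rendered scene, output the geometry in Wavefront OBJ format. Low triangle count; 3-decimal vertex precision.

v -0.859 4.169 1.209
v -0.248 3.937 0.747
v 0.389 2.739 2.189
v -0.221 2.971 2.651
v -0.106 4.265 0.956
v 0.531 3.067 2.398
v -0.165 4.567 1.233
v 0.472 3.369 2.675
v -0.41 4.762 1.503
v 0.227 3.565 2.946
v -0.775 4.799 1.695
v -0.138 3.601 3.137
v -1.163 4.666 1.756
v -0.526 3.469 3.199
v -1.469 4.401 1.671
v -0.832 3.203 3.113
v -1.611 4.073 1.462
v -0.974 2.875 2.904
v -1.552 3.771 1.185
v -0.915 2.573 2.627
v -1.307 3.575 0.914
v -0.67 2.378 2.357
v -0.942 3.539 0.723
v -0.305 2.341 2.165
v -0.554 3.671 0.661
v 0.083 2.474 2.104
v -2.538 0.07 -1.06
v -2.195 -0.161 -1.698
v -0.799 -0.52 -0.817
v -1.142 -0.29 -0.18
v -2.111 0.298 -1.646
v -0.714 -0.061 -0.765
v -2.189 0.67 -1.369
v -0.793 0.311 -0.488
v -2.401 0.812 -0.975
v -1.005 0.453 -0.094
v -2.666 0.671 -0.613
v -1.269 0.312 0.268
v -2.881 0.3 -0.423
v -1.485 -0.059 0.458
v -2.966 -0.159 -0.475
v -1.569 -0.518 0.406
v -2.887 -0.531 -0.752
v -1.491 -0.89 0.129
v -2.675 -0.673 -1.146
v -1.279 -1.032 -0.265
v -2.411 -0.532 -1.508
v -1.014 -0.891 -0.627
v -0.773 -2.839 -2.919
v -0.074 -2.364 -3.018
v -0.969 -0.827 -1.96
v -1.667 -1.301 -1.861
v -0.356 -2.27 -3.394
v -1.251 -0.732 -2.336
v -0.77 -2.356 -3.619
v -1.665 -0.818 -2.56
v -1.185 -2.595 -3.621
v -2.08 -1.058 -2.563
v -1.469 -2.912 -3.401
v -2.364 -1.375 -2.343
v -1.532 -3.206 -3.028
v -2.426 -1.668 -1.969
v -1.353 -3.383 -2.62
v -2.248 -1.845 -1.562
v -0.991 -3.387 -2.307
v -1.885 -1.849 -1.249
v -0.559 -3.217 -2.189
v -1.454 -1.68 -1.13
v -0.195 -2.927 -2.302
v -1.09 -1.39 -1.244
v -0.014 -2.609 -2.611
v -0.909 -1.072 -1.553
v -0.061 1.061 -3.312
v 0.946 1.4 -3.053
v 0.394 -0.6 -2.907
v 1.401 -0.261 -2.648
v 0.551 0.019 -2.019
v 0.27 1.046 -2.27
v 1.07 -0.246 -3.69
v 0.789 0.781 -3.941
v 1.645 0.592 -3.287
v 1.324 0.756 -2.254
v 0.016 0.044 -3.706
v -0.305 0.208 -2.673
v 0.402 1.376 -3.218
v 0.938 -0.576 -2.742
v 0.438 -0.412 -2.372
v 1.03 -0.212 -2.22
v 0.005 1.168 -2.758
v 0.597 1.368 -2.606
v 0.365 0.556 -1.998
v 0.743 -0.568 -3.354
v 1.335 -0.368 -3.202
v 0.31 1.012 -3.74
v 0.902 1.212 -3.588
v 0.975 0.244 -3.962
v 1.405 1.101 -3.203
v 1.673 0.125 -2.965
v 1.478 0.133 -3.578
v 1.313 0.737 -3.725
v 1.217 1.197 -2.596
v 1.484 0.221 -2.358
v 0.985 0.386 -1.989
v 0.819 0.989 -2.136
v 1.628 0.723 -2.734
v -0.144 0.579 -3.602
v 0.123 -0.397 -3.364
v 0.521 -0.189 -3.824
v 0.355 0.414 -3.971
v -0.333 0.675 -2.995
v -0.065 -0.301 -2.757
v 0.027 0.063 -2.235
v -0.138 0.667 -2.382
v -0.288 0.077 -3.226
f 2 1 5
f 2 5 3
f 3 5 6
f 3 6 4
f 5 1 7
f 5 7 6
f 6 7 8
f 6 8 4
f 7 1 9
f 7 9 8
f 8 9 10
f 8 10 4
f 9 1 11
f 9 11 10
f 10 11 12
f 10 12 4
f 11 1 13
f 11 13 12
f 12 13 14
f 12 14 4
f 13 1 15
f 13 15 14
f 14 15 16
f 14 16 4
f 15 1 17
f 15 17 16
f 16 17 18
f 16 18 4
f 17 1 19
f 17 19 18
f 18 19 20
f 18 20 4
f 19 1 21
f 19 21 20
f 20 21 22
f 20 22 4
f 21 1 23
f 21 23 22
f 22 23 24
f 22 24 4
f 23 1 25
f 23 25 24
f 24 25 26
f 24 26 4
f 25 1 2
f 25 2 26
f 26 2 3
f 26 3 4
f 28 27 31
f 28 31 29
f 29 31 32
f 29 32 30
f 31 27 33
f 31 33 32
f 32 33 34
f 32 34 30
f 33 27 35
f 33 35 34
f 34 35 36
f 34 36 30
f 35 27 37
f 35 37 36
f 36 37 38
f 36 38 30
f 37 27 39
f 37 39 38
f 38 39 40
f 38 40 30
f 39 27 41
f 39 41 40
f 40 41 42
f 40 42 30
f 41 27 43
f 41 43 42
f 42 43 44
f 42 44 30
f 43 27 45
f 43 45 44
f 44 45 46
f 44 46 30
f 45 27 47
f 45 47 46
f 46 47 48
f 46 48 30
f 47 27 28
f 47 28 48
f 48 28 29
f 48 29 30
f 50 49 53
f 50 53 51
f 51 53 54
f 51 54 52
f 53 49 55
f 53 55 54
f 54 55 56
f 54 56 52
f 55 49 57
f 55 57 56
f 56 57 58
f 56 58 52
f 57 49 59
f 57 59 58
f 58 59 60
f 58 60 52
f 59 49 61
f 59 61 60
f 60 61 62
f 60 62 52
f 61 49 63
f 61 63 62
f 62 63 64
f 62 64 52
f 63 49 65
f 63 65 64
f 64 65 66
f 64 66 52
f 65 49 67
f 65 67 66
f 66 67 68
f 66 68 52
f 67 49 69
f 67 69 68
f 68 69 70
f 68 70 52
f 69 49 71
f 69 71 70
f 70 71 72
f 70 72 52
f 71 49 50
f 71 50 72
f 72 50 51
f 72 51 52
f 73 110 89
f 110 84 113
f 89 113 78
f 110 113 89
f 73 89 85
f 89 78 90
f 85 90 74
f 89 90 85
f 73 85 94
f 85 74 95
f 94 95 80
f 85 95 94
f 73 94 106
f 94 80 109
f 106 109 83
f 94 109 106
f 73 106 110
f 106 83 114
f 110 114 84
f 106 114 110
f 74 90 101
f 90 78 104
f 101 104 82
f 90 104 101
f 78 113 91
f 113 84 112
f 91 112 77
f 113 112 91
f 84 114 111
f 114 83 107
f 111 107 75
f 114 107 111
f 83 109 108
f 109 80 96
f 108 96 79
f 109 96 108
f 80 95 100
f 95 74 97
f 100 97 81
f 95 97 100
f 76 102 88
f 102 82 103
f 88 103 77
f 102 103 88
f 76 88 86
f 88 77 87
f 86 87 75
f 88 87 86
f 76 86 93
f 86 75 92
f 93 92 79
f 86 92 93
f 76 93 98
f 93 79 99
f 98 99 81
f 93 99 98
f 76 98 102
f 98 81 105
f 102 105 82
f 98 105 102
f 77 103 91
f 103 82 104
f 91 104 78
f 103 104 91
f 75 87 111
f 87 77 112
f 111 112 84
f 87 112 111
f 79 92 108
f 92 75 107
f 108 107 83
f 92 107 108
f 81 99 100
f 99 79 96
f 100 96 80
f 99 96 100
f 82 105 101
f 105 81 97
f 101 97 74
f 105 97 101



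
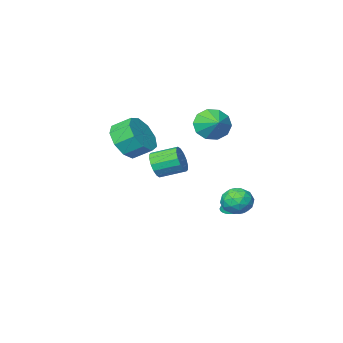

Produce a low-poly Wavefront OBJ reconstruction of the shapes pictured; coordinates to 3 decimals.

v 0.943 -2.069 0.254
v 1.408 -1.841 0.851
v 0.401 -1.024 1.323
v -0.063 -1.251 0.726
v 1.484 -1.575 0.551
v 0.477 -0.757 1.023
v 1.415 -1.44 0.171
v 0.408 -0.623 0.643
v 1.219 -1.474 -0.187
v 0.213 -0.657 0.285
v 0.95 -1.667 -0.427
v -0.057 -0.85 0.046
v 0.679 -1.968 -0.484
v -0.328 -1.151 -0.012
v 0.479 -2.296 -0.343
v -0.528 -1.479 0.129
v 0.403 -2.563 -0.043
v -0.604 -1.745 0.429
v 0.472 -2.697 0.337
v -0.535 -1.88 0.809
v 0.667 -2.663 0.695
v -0.339 -1.846 1.167
v 0.937 -2.47 0.934
v -0.07 -1.653 1.407
v 1.208 -2.169 0.992
v 0.201 -1.352 1.464
v 3.757 -0.136 2.923
v 4.565 0.002 3.657
v 3.911 0.674 4.25
v 3.103 0.536 3.517
v 4.614 0.525 3.118
v 3.96 1.197 3.712
v 4.262 0.739 2.489
v 3.608 1.411 3.082
v 3.674 0.543 2.062
v 3.02 1.216 2.656
v 3.124 0.03 2.039
v 2.471 0.702 2.632
v 2.871 -0.561 2.429
v 2.217 0.111 3.023
v 3.032 -0.954 3.05
v 2.378 -0.281 3.644
v 3.532 -0.963 3.612
v 2.878 -0.291 4.206
v 4.138 -0.586 3.852
v 3.484 0.086 4.446
v -2.193 -1.932 2.423
v -1.59 -2.374 3.072
v -1.947 -0.928 2.877
v -1.262 -2.23 2.576
v -1.289 -1.973 2.022
v -1.662 -1.7 1.62
v -2.238 -1.516 1.526
v -2.796 -1.491 1.774
v -3.125 -1.634 2.269
v -3.097 -1.892 2.824
v -2.725 -2.165 3.225
v -2.149 -2.349 3.32
v -3.015 0.239 -1.76
v -2.437 0.7 -1.296
v -2.003 -0.1 -2.684
v -1.425 0.361 -2.22
v -1.754 -0.38 -1.897
v -2.379 -0.171 -1.325
v -2.061 0.771 -2.655
v -2.686 0.98 -2.083
v -1.847 1.028 -1.849
v -1.657 0.316 -1.38
v -2.783 0.284 -2.6
v -2.593 -0.428 -2.131
v -2.815 0.499 -1.447
v -1.625 0.101 -2.533
v -1.818 -0.335 -2.343
v -1.479 -0.064 -2.07
v -2.781 -0.012 -1.464
v -2.441 0.258 -1.191
v -2.04 -0.377 -1.544
v -1.999 0.342 -2.789
v -1.659 0.612 -2.516
v -2.961 0.664 -1.91
v -2.622 0.935 -1.637
v -2.4 0.977 -2.436
v -2.128 0.963 -1.499
v -1.533 0.763 -2.042
v -1.907 1.005 -2.298
v -2.275 1.128 -1.962
v -2.017 0.545 -1.223
v -1.422 0.345 -1.767
v -1.615 -0.09 -1.577
v -1.983 0.033 -1.241
v -1.67 0.738 -1.548
v -3.018 0.255 -2.213
v -2.423 0.055 -2.757
v -2.457 0.567 -2.739
v -2.825 0.69 -2.403
v -2.907 -0.163 -1.938
v -2.312 -0.363 -2.481
v -2.165 -0.528 -2.018
v -2.533 -0.405 -1.682
v -2.77 -0.138 -2.432
v -2.846 -1.302 -3.209
v -2.576 -0.9 -3.371
v -2.594 -1.018 -2.091
v -2.757 -0.82 -3.351
v -2.951 -0.813 -3.309
v -3.13 -0.88 -3.252
v -3.265 -1.012 -3.188
v -3.336 -1.187 -3.127
v -3.333 -1.38 -3.079
v -3.255 -1.561 -3.051
v -3.115 -1.703 -3.046
v -2.935 -1.783 -3.067
v -2.74 -1.79 -3.109
v -2.562 -1.723 -3.166
v -2.427 -1.592 -3.23
v -2.355 -1.416 -3.29
v -2.359 -1.223 -3.338
v -2.436 -1.042 -3.367
f 2 1 5
f 2 5 3
f 3 5 6
f 3 6 4
f 5 1 7
f 5 7 6
f 6 7 8
f 6 8 4
f 7 1 9
f 7 9 8
f 8 9 10
f 8 10 4
f 9 1 11
f 9 11 10
f 10 11 12
f 10 12 4
f 11 1 13
f 11 13 12
f 12 13 14
f 12 14 4
f 13 1 15
f 13 15 14
f 14 15 16
f 14 16 4
f 15 1 17
f 15 17 16
f 16 17 18
f 16 18 4
f 17 1 19
f 17 19 18
f 18 19 20
f 18 20 4
f 19 1 21
f 19 21 20
f 20 21 22
f 20 22 4
f 21 1 23
f 21 23 22
f 22 23 24
f 22 24 4
f 23 1 25
f 23 25 24
f 24 25 26
f 24 26 4
f 25 1 2
f 25 2 26
f 26 2 3
f 26 3 4
f 28 27 31
f 28 31 29
f 29 31 32
f 29 32 30
f 31 27 33
f 31 33 32
f 32 33 34
f 32 34 30
f 33 27 35
f 33 35 34
f 34 35 36
f 34 36 30
f 35 27 37
f 35 37 36
f 36 37 38
f 36 38 30
f 37 27 39
f 37 39 38
f 38 39 40
f 38 40 30
f 39 27 41
f 39 41 40
f 40 41 42
f 40 42 30
f 41 27 43
f 41 43 42
f 42 43 44
f 42 44 30
f 43 27 45
f 43 45 44
f 44 45 46
f 44 46 30
f 45 27 28
f 45 28 46
f 46 28 29
f 46 29 30
f 48 47 50
f 48 50 49
f 50 47 51
f 50 51 49
f 51 47 52
f 51 52 49
f 52 47 53
f 52 53 49
f 53 47 54
f 53 54 49
f 54 47 55
f 54 55 49
f 55 47 56
f 55 56 49
f 56 47 57
f 56 57 49
f 57 47 58
f 57 58 49
f 58 47 48
f 58 48 49
f 59 96 75
f 96 70 99
f 75 99 64
f 96 99 75
f 59 75 71
f 75 64 76
f 71 76 60
f 75 76 71
f 59 71 80
f 71 60 81
f 80 81 66
f 71 81 80
f 59 80 92
f 80 66 95
f 92 95 69
f 80 95 92
f 59 92 96
f 92 69 100
f 96 100 70
f 92 100 96
f 60 76 87
f 76 64 90
f 87 90 68
f 76 90 87
f 64 99 77
f 99 70 98
f 77 98 63
f 99 98 77
f 70 100 97
f 100 69 93
f 97 93 61
f 100 93 97
f 69 95 94
f 95 66 82
f 94 82 65
f 95 82 94
f 66 81 86
f 81 60 83
f 86 83 67
f 81 83 86
f 62 88 74
f 88 68 89
f 74 89 63
f 88 89 74
f 62 74 72
f 74 63 73
f 72 73 61
f 74 73 72
f 62 72 79
f 72 61 78
f 79 78 65
f 72 78 79
f 62 79 84
f 79 65 85
f 84 85 67
f 79 85 84
f 62 84 88
f 84 67 91
f 88 91 68
f 84 91 88
f 63 89 77
f 89 68 90
f 77 90 64
f 89 90 77
f 61 73 97
f 73 63 98
f 97 98 70
f 73 98 97
f 65 78 94
f 78 61 93
f 94 93 69
f 78 93 94
f 67 85 86
f 85 65 82
f 86 82 66
f 85 82 86
f 68 91 87
f 91 67 83
f 87 83 60
f 91 83 87
f 102 101 104
f 102 104 103
f 104 101 105
f 104 105 103
f 105 101 106
f 105 106 103
f 106 101 107
f 106 107 103
f 107 101 108
f 107 108 103
f 108 101 109
f 108 109 103
f 109 101 110
f 109 110 103
f 110 101 111
f 110 111 103
f 111 101 112
f 111 112 103
f 112 101 113
f 112 113 103
f 113 101 114
f 113 114 103
f 114 101 115
f 114 115 103
f 115 101 116
f 115 116 103
f 116 101 117
f 116 117 103
f 117 101 118
f 117 118 103
f 118 101 102
f 118 102 103



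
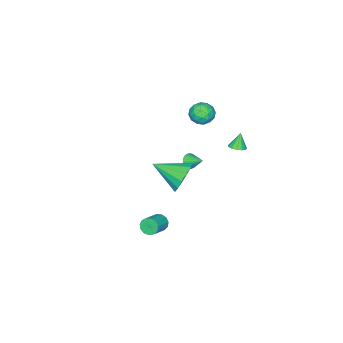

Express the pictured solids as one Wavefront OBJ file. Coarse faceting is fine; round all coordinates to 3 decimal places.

v -3.987 -2.486 -3.788
v -3.813 -2.75 -3.338
v -3.953 -1.514 -3.232
v -3.616 -2.697 -3.442
v -3.483 -2.608 -3.606
v -3.438 -2.498 -3.801
v -3.487 -2.386 -3.994
v -3.623 -2.291 -4.151
v -3.822 -2.229 -4.246
v -4.049 -2.212 -4.262
v -4.266 -2.242 -4.195
v -4.435 -2.315 -4.059
v -4.526 -2.416 -3.876
v -4.524 -2.53 -3.677
v -4.429 -2.636 -3.498
v -4.258 -2.716 -3.369
v -4.04 -2.756 -3.313
v 3.421 1.313 -2.238
v 3.665 1.17 -2.721
v 4.744 1.344 -2.225
v 4.499 1.487 -1.742
v 3.621 1.483 -2.733
v 4.7 1.656 -2.237
v 3.512 1.741 -2.588
v 4.591 1.914 -2.092
v 3.375 1.864 -2.331
v 4.454 2.037 -1.835
v 3.252 1.811 -2.045
v 4.331 1.985 -1.55
v 3.183 1.601 -1.821
v 4.261 1.775 -1.325
v 3.189 1.3 -1.728
v 4.268 1.473 -1.233
v 3.268 1.002 -1.798
v 4.347 1.176 -1.302
v 3.396 0.804 -2.007
v 4.475 0.977 -1.511
v 3.532 0.767 -2.29
v 4.611 0.94 -1.794
v 3.632 0.904 -2.556
v 4.711 1.077 -2.06
v -3.004 -0.372 2.233
v -2.442 0.121 1.953
v -2.198 -0.761 3.167
v -1.636 -0.268 2.887
v -2.291 0.03 3.234
v -2.789 0.27 2.657
v -1.851 -0.91 2.463
v -2.349 -0.67 1.886
v -1.729 -0.211 2.095
v -2.001 0.37 2.572
v -2.639 -1.01 2.548
v -2.911 -0.429 3.025
v -2.794 -0.091 2.011
v -1.846 -0.549 3.109
v -2.232 -0.374 3.313
v -1.901 -0.084 3.148
v -2.998 -0.004 2.425
v -2.667 0.286 2.261
v -2.579 0.232 3.014
v -1.973 -0.926 2.859
v -1.642 -0.636 2.695
v -2.739 -0.556 1.972
v -2.408 -0.266 1.807
v -2.061 -0.872 2.106
v -2.044 0.003 1.93
v -1.57 -0.225 2.479
v -1.697 -0.603 2.229
v -1.99 -0.461 1.89
v -2.204 0.345 2.21
v -1.73 0.116 2.759
v -2.115 0.291 2.963
v -2.408 0.432 2.624
v -1.785 0.149 2.294
v -2.91 -0.756 2.361
v -2.436 -0.985 2.91
v -2.232 -1.072 2.496
v -2.525 -0.931 2.157
v -3.07 -0.415 2.641
v -2.596 -0.643 3.19
v -2.65 -0.179 3.23
v -2.943 -0.037 2.891
v -2.855 -0.789 2.826
v -3.427 1.347 -0.216
v -3.003 1.619 -0.023
v -3.813 1.273 0.736
v -3.214 1.827 -0.093
v -3.493 1.882 -0.201
v -3.751 1.768 -0.315
v -3.906 1.519 -0.397
v -3.909 1.216 -0.421
v -3.76 0.954 -0.381
v -3.504 0.817 -0.288
v -3.225 0.848 -0.172
v -3.009 1.037 -0.071
v -2.927 1.325 -0.015
v 1.928 1.792 0.874
v 2.315 2.337 1.709
v 2.612 0.188 1.606
v 1.804 2.188 1.86
v 1.325 1.933 1.747
v 1.009 1.639 1.4
v 0.938 1.387 0.912
v 1.133 1.243 0.414
v 1.541 1.246 0.04
v 2.052 1.395 -0.112
v 2.531 1.65 0.002
v 2.847 1.944 0.348
v 2.918 2.196 0.836
v 2.723 2.341 1.334
f 2 1 4
f 2 4 3
f 4 1 5
f 4 5 3
f 5 1 6
f 5 6 3
f 6 1 7
f 6 7 3
f 7 1 8
f 7 8 3
f 8 1 9
f 8 9 3
f 9 1 10
f 9 10 3
f 10 1 11
f 10 11 3
f 11 1 12
f 11 12 3
f 12 1 13
f 12 13 3
f 13 1 14
f 13 14 3
f 14 1 15
f 14 15 3
f 15 1 16
f 15 16 3
f 16 1 17
f 16 17 3
f 17 1 2
f 17 2 3
f 19 18 22
f 19 22 20
f 20 22 23
f 20 23 21
f 22 18 24
f 22 24 23
f 23 24 25
f 23 25 21
f 24 18 26
f 24 26 25
f 25 26 27
f 25 27 21
f 26 18 28
f 26 28 27
f 27 28 29
f 27 29 21
f 28 18 30
f 28 30 29
f 29 30 31
f 29 31 21
f 30 18 32
f 30 32 31
f 31 32 33
f 31 33 21
f 32 18 34
f 32 34 33
f 33 34 35
f 33 35 21
f 34 18 36
f 34 36 35
f 35 36 37
f 35 37 21
f 36 18 38
f 36 38 37
f 37 38 39
f 37 39 21
f 38 18 40
f 38 40 39
f 39 40 41
f 39 41 21
f 40 18 19
f 40 19 41
f 41 19 20
f 41 20 21
f 42 79 58
f 79 53 82
f 58 82 47
f 79 82 58
f 42 58 54
f 58 47 59
f 54 59 43
f 58 59 54
f 42 54 63
f 54 43 64
f 63 64 49
f 54 64 63
f 42 63 75
f 63 49 78
f 75 78 52
f 63 78 75
f 42 75 79
f 75 52 83
f 79 83 53
f 75 83 79
f 43 59 70
f 59 47 73
f 70 73 51
f 59 73 70
f 47 82 60
f 82 53 81
f 60 81 46
f 82 81 60
f 53 83 80
f 83 52 76
f 80 76 44
f 83 76 80
f 52 78 77
f 78 49 65
f 77 65 48
f 78 65 77
f 49 64 69
f 64 43 66
f 69 66 50
f 64 66 69
f 45 71 57
f 71 51 72
f 57 72 46
f 71 72 57
f 45 57 55
f 57 46 56
f 55 56 44
f 57 56 55
f 45 55 62
f 55 44 61
f 62 61 48
f 55 61 62
f 45 62 67
f 62 48 68
f 67 68 50
f 62 68 67
f 45 67 71
f 67 50 74
f 71 74 51
f 67 74 71
f 46 72 60
f 72 51 73
f 60 73 47
f 72 73 60
f 44 56 80
f 56 46 81
f 80 81 53
f 56 81 80
f 48 61 77
f 61 44 76
f 77 76 52
f 61 76 77
f 50 68 69
f 68 48 65
f 69 65 49
f 68 65 69
f 51 74 70
f 74 50 66
f 70 66 43
f 74 66 70
f 85 84 87
f 85 87 86
f 87 84 88
f 87 88 86
f 88 84 89
f 88 89 86
f 89 84 90
f 89 90 86
f 90 84 91
f 90 91 86
f 91 84 92
f 91 92 86
f 92 84 93
f 92 93 86
f 93 84 94
f 93 94 86
f 94 84 95
f 94 95 86
f 95 84 96
f 95 96 86
f 96 84 85
f 96 85 86
f 98 97 100
f 98 100 99
f 100 97 101
f 100 101 99
f 101 97 102
f 101 102 99
f 102 97 103
f 102 103 99
f 103 97 104
f 103 104 99
f 104 97 105
f 104 105 99
f 105 97 106
f 105 106 99
f 106 97 107
f 106 107 99
f 107 97 108
f 107 108 99
f 108 97 109
f 108 109 99
f 109 97 110
f 109 110 99
f 110 97 98
f 110 98 99



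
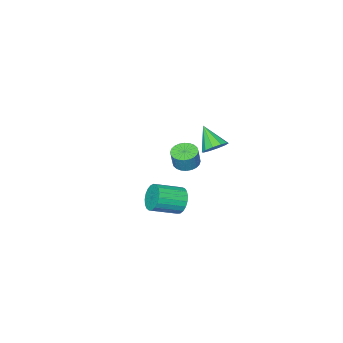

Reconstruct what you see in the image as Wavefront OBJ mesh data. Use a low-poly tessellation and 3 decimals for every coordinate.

v -4.081 -2.608 -2.463
v -3.645 -2.094 -2.653
v -3.383 -1.959 -1.687
v -3.819 -2.472 -1.497
v -3.876 -1.955 -2.61
v -3.614 -1.819 -1.644
v -4.138 -1.915 -2.545
v -3.876 -1.779 -1.579
v -4.391 -1.98 -2.467
v -4.13 -1.845 -1.501
v -4.598 -2.141 -2.388
v -4.336 -2.006 -1.422
v -4.725 -2.374 -2.321
v -4.463 -2.238 -1.355
v -4.755 -2.641 -2.276
v -4.493 -2.506 -1.31
v -4.681 -2.904 -2.259
v -4.42 -2.768 -1.293
v -4.517 -3.121 -2.273
v -4.255 -2.986 -1.307
v -4.286 -3.261 -2.316
v -4.024 -3.125 -1.35
v -4.024 -3.301 -2.381
v -3.762 -3.165 -1.415
v -3.77 -3.235 -2.459
v -3.509 -3.1 -1.493
v -3.564 -3.074 -2.538
v -3.302 -2.939 -1.572
v -3.437 -2.842 -2.605
v -3.175 -2.706 -1.639
v -3.407 -2.574 -2.65
v -3.145 -2.439 -1.684
v -3.48 -2.312 -2.667
v -3.219 -2.176 -1.701
v 1.538 3.576 0.586
v 1.879 3.767 -0.042
v 3.102 3.255 0.465
v 2.762 3.064 1.094
v 1.914 4.02 0.129
v 3.137 3.508 0.636
v 1.884 4.197 0.379
v 3.107 3.685 0.887
v 1.794 4.266 0.665
v 3.018 3.754 1.173
v 1.66 4.216 0.938
v 2.884 3.704 1.445
v 1.505 4.055 1.149
v 2.729 3.543 1.657
v 1.356 3.811 1.264
v 2.579 3.299 1.771
v 1.238 3.527 1.261
v 2.462 3.015 1.768
v 1.172 3.251 1.141
v 2.396 2.739 1.649
v 1.17 3.032 0.926
v 2.393 2.52 1.433
v 1.231 2.906 0.652
v 2.454 2.394 1.159
v 1.345 2.896 0.366
v 2.569 2.384 0.874
v 1.493 3.004 0.119
v 2.716 2.492 0.626
v 1.648 3.211 -0.048
v 2.872 2.699 0.459
v 1.785 3.481 -0.105
v 3.008 2.969 0.403
v -1.646 2.305 2.125
v -1.196 2.636 2.512
v -1.754 1.315 3.095
v -1.58 2.775 2.612
v -1.989 2.735 2.526
v -2.267 2.53 2.286
v -2.309 2.24 1.985
v -2.097 1.974 1.738
v -1.713 1.835 1.638
v -1.304 1.875 1.724
v -1.025 2.08 1.964
v -0.984 2.37 2.265
f 2 1 5
f 2 5 3
f 3 5 6
f 3 6 4
f 5 1 7
f 5 7 6
f 6 7 8
f 6 8 4
f 7 1 9
f 7 9 8
f 8 9 10
f 8 10 4
f 9 1 11
f 9 11 10
f 10 11 12
f 10 12 4
f 11 1 13
f 11 13 12
f 12 13 14
f 12 14 4
f 13 1 15
f 13 15 14
f 14 15 16
f 14 16 4
f 15 1 17
f 15 17 16
f 16 17 18
f 16 18 4
f 17 1 19
f 17 19 18
f 18 19 20
f 18 20 4
f 19 1 21
f 19 21 20
f 20 21 22
f 20 22 4
f 21 1 23
f 21 23 22
f 22 23 24
f 22 24 4
f 23 1 25
f 23 25 24
f 24 25 26
f 24 26 4
f 25 1 27
f 25 27 26
f 26 27 28
f 26 28 4
f 27 1 29
f 27 29 28
f 28 29 30
f 28 30 4
f 29 1 31
f 29 31 30
f 30 31 32
f 30 32 4
f 31 1 33
f 31 33 32
f 32 33 34
f 32 34 4
f 33 1 2
f 33 2 34
f 34 2 3
f 34 3 4
f 36 35 39
f 36 39 37
f 37 39 40
f 37 40 38
f 39 35 41
f 39 41 40
f 40 41 42
f 40 42 38
f 41 35 43
f 41 43 42
f 42 43 44
f 42 44 38
f 43 35 45
f 43 45 44
f 44 45 46
f 44 46 38
f 45 35 47
f 45 47 46
f 46 47 48
f 46 48 38
f 47 35 49
f 47 49 48
f 48 49 50
f 48 50 38
f 49 35 51
f 49 51 50
f 50 51 52
f 50 52 38
f 51 35 53
f 51 53 52
f 52 53 54
f 52 54 38
f 53 35 55
f 53 55 54
f 54 55 56
f 54 56 38
f 55 35 57
f 55 57 56
f 56 57 58
f 56 58 38
f 57 35 59
f 57 59 58
f 58 59 60
f 58 60 38
f 59 35 61
f 59 61 60
f 60 61 62
f 60 62 38
f 61 35 63
f 61 63 62
f 62 63 64
f 62 64 38
f 63 35 65
f 63 65 64
f 64 65 66
f 64 66 38
f 65 35 36
f 65 36 66
f 66 36 37
f 66 37 38
f 68 67 70
f 68 70 69
f 70 67 71
f 70 71 69
f 71 67 72
f 71 72 69
f 72 67 73
f 72 73 69
f 73 67 74
f 73 74 69
f 74 67 75
f 74 75 69
f 75 67 76
f 75 76 69
f 76 67 77
f 76 77 69
f 77 67 78
f 77 78 69
f 78 67 68
f 78 68 69

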